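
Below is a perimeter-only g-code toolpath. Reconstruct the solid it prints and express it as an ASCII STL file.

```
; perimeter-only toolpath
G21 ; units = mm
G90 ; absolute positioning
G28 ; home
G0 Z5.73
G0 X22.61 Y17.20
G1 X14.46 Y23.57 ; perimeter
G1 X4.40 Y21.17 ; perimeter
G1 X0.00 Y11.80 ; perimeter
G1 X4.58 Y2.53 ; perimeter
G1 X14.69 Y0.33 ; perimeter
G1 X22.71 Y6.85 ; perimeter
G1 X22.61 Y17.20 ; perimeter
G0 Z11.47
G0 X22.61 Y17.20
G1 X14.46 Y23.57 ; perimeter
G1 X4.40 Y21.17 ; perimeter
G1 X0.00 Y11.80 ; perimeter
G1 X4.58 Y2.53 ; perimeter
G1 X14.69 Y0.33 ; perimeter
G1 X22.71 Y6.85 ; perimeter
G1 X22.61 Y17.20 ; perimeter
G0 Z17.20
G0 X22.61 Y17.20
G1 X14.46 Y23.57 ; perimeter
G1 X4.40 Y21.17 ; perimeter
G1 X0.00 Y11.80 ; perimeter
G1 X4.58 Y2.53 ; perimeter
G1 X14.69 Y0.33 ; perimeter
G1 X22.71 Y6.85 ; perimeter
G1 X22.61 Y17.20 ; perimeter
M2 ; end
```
solid part
  facet normal 0.0000 0.0000 -1.0000
    outer loop
      vertex 4.40 21.17 0.00
      vertex 14.46 23.57 0.00
      vertex 22.61 17.20 0.00
    endloop
  endfacet
  facet normal 0.0000 0.0000 -1.0000
    outer loop
      vertex 0.00 11.80 0.00
      vertex 4.40 21.17 0.00
      vertex 22.61 17.20 0.00
    endloop
  endfacet
  facet normal 0.0000 0.0000 -1.0000
    outer loop
      vertex 4.58 2.53 0.00
      vertex 0.00 11.80 0.00
      vertex 22.61 17.20 0.00
    endloop
  endfacet
  facet normal 0.0000 0.0000 -1.0000
    outer loop
      vertex 14.69 0.33 0.00
      vertex 4.58 2.53 0.00
      vertex 22.61 17.20 0.00
    endloop
  endfacet
  facet normal 0.0000 0.0000 -1.0000
    outer loop
      vertex 22.71 6.85 0.00
      vertex 14.69 0.33 0.00
      vertex 22.61 17.20 0.00
    endloop
  endfacet
  facet normal 0.0000 0.0000 1.0000
    outer loop
      vertex 22.61 17.20 17.20
      vertex 14.46 23.57 17.20
      vertex 4.40 21.17 17.20
    endloop
  endfacet
  facet normal 0.0000 0.0000 1.0000
    outer loop
      vertex 22.61 17.20 17.20
      vertex 4.40 21.17 17.20
      vertex 0.00 11.80 17.20
    endloop
  endfacet
  facet normal 0.0000 0.0000 1.0000
    outer loop
      vertex 22.61 17.20 17.20
      vertex 0.00 11.80 17.20
      vertex 4.58 2.53 17.20
    endloop
  endfacet
  facet normal 0.0000 0.0000 1.0000
    outer loop
      vertex 22.61 17.20 17.20
      vertex 4.58 2.53 17.20
      vertex 14.69 0.33 17.20
    endloop
  endfacet
  facet normal 0.0000 0.0000 1.0000
    outer loop
      vertex 22.61 17.20 17.20
      vertex 14.69 0.33 17.20
      vertex 22.71 6.85 17.20
    endloop
  endfacet
  facet normal 0.6158 0.7879 0.0000
    outer loop
      vertex 22.61 17.20 0.00
      vertex 14.46 23.57 0.00
      vertex 14.46 23.57 17.20
    endloop
  endfacet
  facet normal 0.6158 0.7879 0.0000
    outer loop
      vertex 22.61 17.20 0.00
      vertex 14.46 23.57 17.20
      vertex 22.61 17.20 17.20
    endloop
  endfacet
  facet normal -0.2321 0.9727 0.0000
    outer loop
      vertex 14.46 23.57 0.00
      vertex 4.40 21.17 0.00
      vertex 4.40 21.17 17.20
    endloop
  endfacet
  facet normal -0.2321 0.9727 0.0000
    outer loop
      vertex 14.46 23.57 0.00
      vertex 4.40 21.17 17.20
      vertex 14.46 23.57 17.20
    endloop
  endfacet
  facet normal -0.9052 0.4251 0.0000
    outer loop
      vertex 4.40 21.17 0.00
      vertex 0.00 11.80 0.00
      vertex 0.00 11.80 17.20
    endloop
  endfacet
  facet normal -0.9052 0.4251 0.0000
    outer loop
      vertex 4.40 21.17 0.00
      vertex 0.00 11.80 17.20
      vertex 4.40 21.17 17.20
    endloop
  endfacet
  facet normal -0.8965 -0.4430 0.0000
    outer loop
      vertex 0.00 11.80 0.00
      vertex 4.58 2.53 0.00
      vertex 4.58 2.53 17.20
    endloop
  endfacet
  facet normal -0.8965 -0.4430 0.0000
    outer loop
      vertex 0.00 11.80 0.00
      vertex 4.58 2.53 17.20
      vertex 0.00 11.80 17.20
    endloop
  endfacet
  facet normal -0.2126 -0.9771 0.0000
    outer loop
      vertex 4.58 2.53 0.00
      vertex 14.69 0.33 0.00
      vertex 14.69 0.33 17.20
    endloop
  endfacet
  facet normal -0.2126 -0.9771 0.0000
    outer loop
      vertex 4.58 2.53 0.00
      vertex 14.69 0.33 17.20
      vertex 4.58 2.53 17.20
    endloop
  endfacet
  facet normal 0.6308 -0.7759 0.0000
    outer loop
      vertex 14.69 0.33 0.00
      vertex 22.71 6.85 0.00
      vertex 22.71 6.85 17.20
    endloop
  endfacet
  facet normal 0.6308 -0.7759 0.0000
    outer loop
      vertex 14.69 0.33 0.00
      vertex 22.71 6.85 17.20
      vertex 14.69 0.33 17.20
    endloop
  endfacet
  facet normal 1.0000 0.0097 0.0000
    outer loop
      vertex 22.71 6.85 0.00
      vertex 22.61 17.20 0.00
      vertex 22.61 17.20 17.20
    endloop
  endfacet
  facet normal 1.0000 0.0097 0.0000
    outer loop
      vertex 22.71 6.85 0.00
      vertex 22.61 17.20 17.20
      vertex 22.71 6.85 17.20
    endloop
  endfacet
endsolid part

The G0 Z moves step by Δz≈5.73 mm. Every layer's G1 loop is the same polygon, so the solid is a straight extrusion of it from z=0 to z≈17.2. Closing with flat bottom and top caps and triangulating gives 24 facets — a regular 7-sided prism (a cylinder approximated with 7 flat sides), circumscribed radius ≈ 11.9 mm, height ≈ 17.2 mm.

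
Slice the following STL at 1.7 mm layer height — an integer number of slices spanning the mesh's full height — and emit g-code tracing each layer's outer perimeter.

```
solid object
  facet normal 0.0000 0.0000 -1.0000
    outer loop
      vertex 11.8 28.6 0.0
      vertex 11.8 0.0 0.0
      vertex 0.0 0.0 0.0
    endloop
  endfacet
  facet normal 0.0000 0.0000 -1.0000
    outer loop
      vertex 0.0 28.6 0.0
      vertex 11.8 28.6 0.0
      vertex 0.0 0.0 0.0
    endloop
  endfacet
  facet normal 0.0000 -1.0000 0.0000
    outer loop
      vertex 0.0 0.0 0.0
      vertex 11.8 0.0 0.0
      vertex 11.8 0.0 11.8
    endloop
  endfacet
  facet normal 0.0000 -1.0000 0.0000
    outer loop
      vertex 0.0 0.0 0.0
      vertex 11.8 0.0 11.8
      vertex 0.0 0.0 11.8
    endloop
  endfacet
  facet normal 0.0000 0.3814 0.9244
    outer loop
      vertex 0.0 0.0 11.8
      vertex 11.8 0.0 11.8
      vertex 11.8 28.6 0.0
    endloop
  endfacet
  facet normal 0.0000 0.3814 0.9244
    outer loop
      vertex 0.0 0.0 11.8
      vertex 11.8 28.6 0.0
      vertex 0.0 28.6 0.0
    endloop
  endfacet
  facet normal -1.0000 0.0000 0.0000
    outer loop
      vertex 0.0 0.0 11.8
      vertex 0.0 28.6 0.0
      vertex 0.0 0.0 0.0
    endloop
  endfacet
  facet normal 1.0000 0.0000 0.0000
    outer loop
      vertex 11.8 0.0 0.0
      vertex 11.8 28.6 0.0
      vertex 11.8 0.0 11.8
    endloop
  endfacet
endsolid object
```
; perimeter-only toolpath
G21 ; units = mm
G90 ; absolute positioning
G28 ; home
; layer 1
G0 Z1.7
G0 X0.0 Y0.0
G1 X11.8 Y0.0
G1 X11.8 Y24.5
G1 X0.0 Y24.5
G1 X0.0 Y0.0
; layer 2
G0 Z3.4
G0 X0.0 Y0.0
G1 X11.8 Y0.0
G1 X11.8 Y20.4
G1 X0.0 Y20.4
G1 X0.0 Y0.0
; layer 3
G0 Z5.1
G0 X0.0 Y0.0
G1 X11.8 Y0.0
G1 X11.8 Y16.3
G1 X0.0 Y16.3
G1 X0.0 Y0.0
; layer 4
G0 Z6.7
G0 X0.0 Y0.0
G1 X11.8 Y0.0
G1 X11.8 Y12.3
G1 X0.0 Y12.3
G1 X0.0 Y0.0
; layer 5
G0 Z8.4
G0 X0.0 Y0.0
G1 X11.8 Y0.0
G1 X11.8 Y8.2
G1 X0.0 Y8.2
G1 X0.0 Y0.0
; layer 6
G0 Z10.1
G0 X0.0 Y0.0
G1 X11.8 Y0.0
G1 X11.8 Y4.1
G1 X0.0 Y4.1
G1 X0.0 Y0.0
M2 ; end

The solid is a wedge (ramp): 11.8 × 28.6 mm base, rising to 11.8 mm along the y=0 edge and sloping linearly to z=0 at y=28.6. Slicing at Δz = 1.7 mm — 7 equal slices spanning the solid's height, so layer i sits at z = i·h/7 — gives 6 non-empty perimeters. Each is a 4-segment closed polygon; G0 lifts to the layer z and rapids to the start vertex, then G1 traces the edges. The cross-section shrinks linearly with z (the slice at the apex is degenerate and omitted).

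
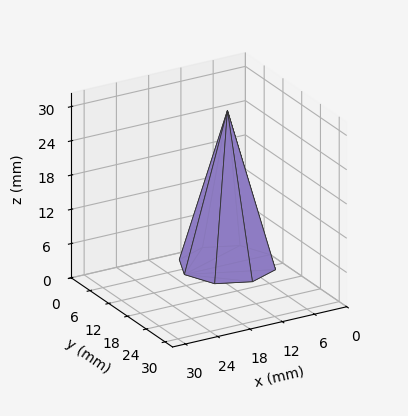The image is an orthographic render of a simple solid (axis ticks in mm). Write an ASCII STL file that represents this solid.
Reading the render: the shape is a regular 8-sided pyramid, base circumscribed radius ≈ 8 mm, apex at z ≈ 27 mm (dimensions read to the nearest mm from the axis ticks). For the STL, each face is triangulated and given an outward normal.

solid part
  facet normal 0.0000 0.0000 -1.0000
    outer loop
      vertex 8.000 16.000 0.000
      vertex 13.657 13.657 0.000
      vertex 16.000 8.000 0.000
    endloop
  endfacet
  facet normal 0.0000 0.0000 -1.0000
    outer loop
      vertex 2.343 13.657 0.000
      vertex 8.000 16.000 0.000
      vertex 16.000 8.000 0.000
    endloop
  endfacet
  facet normal 0.0000 0.0000 -1.0000
    outer loop
      vertex 0.000 8.000 0.000
      vertex 2.343 13.657 0.000
      vertex 16.000 8.000 0.000
    endloop
  endfacet
  facet normal 0.0000 0.0000 -1.0000
    outer loop
      vertex 2.343 2.343 0.000
      vertex 0.000 8.000 0.000
      vertex 16.000 8.000 0.000
    endloop
  endfacet
  facet normal 0.0000 0.0000 -1.0000
    outer loop
      vertex 8.000 0.000 0.000
      vertex 2.343 2.343 0.000
      vertex 16.000 8.000 0.000
    endloop
  endfacet
  facet normal 0.0000 0.0000 -1.0000
    outer loop
      vertex 13.657 2.343 0.000
      vertex 8.000 0.000 0.000
      vertex 16.000 8.000 0.000
    endloop
  endfacet
  facet normal 0.8911 0.3691 0.2640
    outer loop
      vertex 16.000 8.000 0.000
      vertex 13.657 13.657 0.000
      vertex 8.000 8.000 27.000
    endloop
  endfacet
  facet normal 0.3691 0.8911 0.2640
    outer loop
      vertex 13.657 13.657 0.000
      vertex 8.000 16.000 0.000
      vertex 8.000 8.000 27.000
    endloop
  endfacet
  facet normal -0.3691 0.8911 0.2640
    outer loop
      vertex 8.000 16.000 0.000
      vertex 2.343 13.657 0.000
      vertex 8.000 8.000 27.000
    endloop
  endfacet
  facet normal -0.8911 0.3691 0.2640
    outer loop
      vertex 2.343 13.657 0.000
      vertex 0.000 8.000 0.000
      vertex 8.000 8.000 27.000
    endloop
  endfacet
  facet normal -0.8911 -0.3691 0.2640
    outer loop
      vertex 0.000 8.000 0.000
      vertex 2.343 2.343 0.000
      vertex 8.000 8.000 27.000
    endloop
  endfacet
  facet normal -0.3691 -0.8911 0.2640
    outer loop
      vertex 2.343 2.343 0.000
      vertex 8.000 0.000 0.000
      vertex 8.000 8.000 27.000
    endloop
  endfacet
  facet normal 0.3691 -0.8911 0.2640
    outer loop
      vertex 8.000 0.000 0.000
      vertex 13.657 2.343 0.000
      vertex 8.000 8.000 27.000
    endloop
  endfacet
  facet normal 0.8911 -0.3691 0.2640
    outer loop
      vertex 13.657 2.343 0.000
      vertex 16.000 8.000 0.000
      vertex 8.000 8.000 27.000
    endloop
  endfacet
endsolid part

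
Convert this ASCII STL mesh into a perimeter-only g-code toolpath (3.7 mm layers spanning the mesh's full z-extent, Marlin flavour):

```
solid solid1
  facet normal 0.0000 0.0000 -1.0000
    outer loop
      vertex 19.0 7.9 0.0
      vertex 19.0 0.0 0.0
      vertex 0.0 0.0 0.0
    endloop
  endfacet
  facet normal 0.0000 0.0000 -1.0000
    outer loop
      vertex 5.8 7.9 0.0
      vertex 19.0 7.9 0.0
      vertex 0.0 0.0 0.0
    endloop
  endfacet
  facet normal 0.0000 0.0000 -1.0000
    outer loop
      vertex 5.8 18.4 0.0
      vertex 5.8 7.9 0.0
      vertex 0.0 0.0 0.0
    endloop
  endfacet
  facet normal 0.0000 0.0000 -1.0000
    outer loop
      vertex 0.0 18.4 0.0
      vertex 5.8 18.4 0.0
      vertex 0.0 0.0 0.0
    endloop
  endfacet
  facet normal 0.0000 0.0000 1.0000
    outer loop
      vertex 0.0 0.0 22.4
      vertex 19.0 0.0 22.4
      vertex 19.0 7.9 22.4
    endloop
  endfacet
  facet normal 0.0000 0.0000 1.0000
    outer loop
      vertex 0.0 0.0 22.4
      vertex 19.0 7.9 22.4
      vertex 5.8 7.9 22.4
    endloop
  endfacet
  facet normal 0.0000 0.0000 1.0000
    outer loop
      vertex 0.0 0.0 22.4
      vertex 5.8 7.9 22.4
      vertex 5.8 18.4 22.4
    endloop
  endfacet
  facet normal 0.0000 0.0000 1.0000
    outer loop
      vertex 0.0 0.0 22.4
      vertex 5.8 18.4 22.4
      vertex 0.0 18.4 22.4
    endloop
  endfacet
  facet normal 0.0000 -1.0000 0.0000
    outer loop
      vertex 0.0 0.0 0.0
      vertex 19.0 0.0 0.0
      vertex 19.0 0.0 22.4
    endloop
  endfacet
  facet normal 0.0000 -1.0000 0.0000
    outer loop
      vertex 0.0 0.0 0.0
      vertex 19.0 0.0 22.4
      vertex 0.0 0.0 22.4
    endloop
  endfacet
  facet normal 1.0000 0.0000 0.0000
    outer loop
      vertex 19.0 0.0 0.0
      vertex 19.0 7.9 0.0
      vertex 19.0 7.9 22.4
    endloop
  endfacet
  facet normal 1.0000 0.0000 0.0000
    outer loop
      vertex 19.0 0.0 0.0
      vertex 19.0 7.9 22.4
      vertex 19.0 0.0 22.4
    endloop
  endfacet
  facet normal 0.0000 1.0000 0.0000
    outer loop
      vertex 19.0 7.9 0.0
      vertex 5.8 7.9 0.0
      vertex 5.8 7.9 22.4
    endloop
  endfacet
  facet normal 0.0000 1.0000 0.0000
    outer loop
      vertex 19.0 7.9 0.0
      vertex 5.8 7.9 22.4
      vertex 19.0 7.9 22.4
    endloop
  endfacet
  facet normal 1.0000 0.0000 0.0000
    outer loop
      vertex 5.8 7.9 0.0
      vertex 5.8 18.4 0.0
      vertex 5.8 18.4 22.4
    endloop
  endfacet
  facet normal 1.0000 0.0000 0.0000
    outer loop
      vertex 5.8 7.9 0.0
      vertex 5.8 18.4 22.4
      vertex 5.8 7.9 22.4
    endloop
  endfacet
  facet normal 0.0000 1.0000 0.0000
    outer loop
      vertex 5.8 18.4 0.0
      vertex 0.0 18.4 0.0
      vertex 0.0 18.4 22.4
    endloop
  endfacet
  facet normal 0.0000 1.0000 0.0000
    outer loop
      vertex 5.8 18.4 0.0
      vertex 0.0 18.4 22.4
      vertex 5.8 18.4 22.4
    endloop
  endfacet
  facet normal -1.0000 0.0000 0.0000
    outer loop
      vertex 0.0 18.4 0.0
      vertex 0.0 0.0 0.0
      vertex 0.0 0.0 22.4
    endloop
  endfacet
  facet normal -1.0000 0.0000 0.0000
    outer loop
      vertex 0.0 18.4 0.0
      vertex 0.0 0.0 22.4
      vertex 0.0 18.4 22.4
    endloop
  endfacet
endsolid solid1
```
; perimeter-only toolpath
G21 ; units = mm
G90 ; absolute positioning
G28 ; home
; layer 1
G0 Z3.7
G0 X0.0 Y0.0
G1 X19.0 Y0.0
G1 X19.0 Y7.9
G1 X5.8 Y7.9
G1 X5.8 Y18.4
G1 X0.0 Y18.4
G1 X0.0 Y0.0
; layer 2
G0 Z7.5
G0 X0.0 Y0.0
G1 X19.0 Y0.0
G1 X19.0 Y7.9
G1 X5.8 Y7.9
G1 X5.8 Y18.4
G1 X0.0 Y18.4
G1 X0.0 Y0.0
; layer 3
G0 Z11.2
G0 X0.0 Y0.0
G1 X19.0 Y0.0
G1 X19.0 Y7.9
G1 X5.8 Y7.9
G1 X5.8 Y18.4
G1 X0.0 Y18.4
G1 X0.0 Y0.0
; layer 4
G0 Z14.9
G0 X0.0 Y0.0
G1 X19.0 Y0.0
G1 X19.0 Y7.9
G1 X5.8 Y7.9
G1 X5.8 Y18.4
G1 X0.0 Y18.4
G1 X0.0 Y0.0
; layer 5
G0 Z18.7
G0 X0.0 Y0.0
G1 X19.0 Y0.0
G1 X19.0 Y7.9
G1 X5.8 Y7.9
G1 X5.8 Y18.4
G1 X0.0 Y18.4
G1 X0.0 Y0.0
; layer 6
G0 Z22.4
G0 X0.0 Y0.0
G1 X19.0 Y0.0
G1 X19.0 Y7.9
G1 X5.8 Y7.9
G1 X5.8 Y18.4
G1 X0.0 Y18.4
G1 X0.0 Y0.0
M2 ; end

The solid is an L-shaped prism: outer 19 × 18.4 mm, arm thicknesses ≈ 7.9 mm (horizontal) and 5.8 mm (vertical), extruded 22.4 mm in z. Slicing at Δz = 3.7 mm — 6 equal slices spanning the solid's height, so layer i sits at z = i·h/6 — gives 6 non-empty perimeters. Each is a 6-segment closed polygon; G0 lifts to the layer z and rapids to the start vertex, then G1 traces the edges.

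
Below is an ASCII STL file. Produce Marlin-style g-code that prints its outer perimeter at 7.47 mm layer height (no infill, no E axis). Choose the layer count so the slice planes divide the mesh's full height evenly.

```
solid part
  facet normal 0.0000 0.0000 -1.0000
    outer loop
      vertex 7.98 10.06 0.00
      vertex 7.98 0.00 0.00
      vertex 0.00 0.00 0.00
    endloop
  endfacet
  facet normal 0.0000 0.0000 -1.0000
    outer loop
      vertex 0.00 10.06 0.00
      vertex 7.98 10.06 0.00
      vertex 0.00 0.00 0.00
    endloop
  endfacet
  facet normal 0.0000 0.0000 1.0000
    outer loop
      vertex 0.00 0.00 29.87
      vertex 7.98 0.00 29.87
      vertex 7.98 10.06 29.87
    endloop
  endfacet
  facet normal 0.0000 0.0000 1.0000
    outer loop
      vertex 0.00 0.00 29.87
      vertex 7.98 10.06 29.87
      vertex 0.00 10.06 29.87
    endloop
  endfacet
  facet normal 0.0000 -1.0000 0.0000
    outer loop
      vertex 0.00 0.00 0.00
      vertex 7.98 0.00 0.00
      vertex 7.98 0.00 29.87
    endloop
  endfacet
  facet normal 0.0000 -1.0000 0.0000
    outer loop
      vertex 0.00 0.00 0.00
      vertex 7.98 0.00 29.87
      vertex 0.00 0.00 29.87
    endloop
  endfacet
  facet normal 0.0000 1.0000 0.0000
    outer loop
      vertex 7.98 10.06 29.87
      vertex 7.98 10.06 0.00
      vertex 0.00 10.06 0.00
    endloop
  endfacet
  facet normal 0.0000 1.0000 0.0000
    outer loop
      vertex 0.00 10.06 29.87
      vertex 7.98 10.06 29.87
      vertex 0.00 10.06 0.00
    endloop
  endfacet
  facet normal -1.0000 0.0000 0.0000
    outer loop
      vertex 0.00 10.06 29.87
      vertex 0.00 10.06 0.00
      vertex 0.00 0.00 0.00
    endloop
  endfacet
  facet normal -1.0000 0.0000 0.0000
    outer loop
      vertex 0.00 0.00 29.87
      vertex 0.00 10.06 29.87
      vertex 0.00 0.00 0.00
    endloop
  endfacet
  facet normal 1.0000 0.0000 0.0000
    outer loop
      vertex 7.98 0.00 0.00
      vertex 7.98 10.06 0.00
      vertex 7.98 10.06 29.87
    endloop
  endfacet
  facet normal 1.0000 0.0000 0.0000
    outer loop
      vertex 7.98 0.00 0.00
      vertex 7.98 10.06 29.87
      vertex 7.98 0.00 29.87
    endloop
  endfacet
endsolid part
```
; perimeter-only toolpath
G21 ; units = mm
G90 ; absolute positioning
G28 ; home
; layer 1
G0 Z7.47
G0 X0.00 Y0.00
G1 X7.98 Y0.00
G1 X7.98 Y10.06
G1 X0.00 Y10.06
G1 X0.00 Y0.00
; layer 2
G0 Z14.94
G0 X0.00 Y0.00
G1 X7.98 Y0.00
G1 X7.98 Y10.06
G1 X0.00 Y10.06
G1 X0.00 Y0.00
; layer 3
G0 Z22.40
G0 X0.00 Y0.00
G1 X7.98 Y0.00
G1 X7.98 Y10.06
G1 X0.00 Y10.06
G1 X0.00 Y0.00
; layer 4
G0 Z29.87
G0 X0.00 Y0.00
G1 X7.98 Y0.00
G1 X7.98 Y10.06
G1 X0.00 Y10.06
G1 X0.00 Y0.00
M2 ; end

The solid is a rectangular box, roughly 7.98 × 10.1 mm footprint and 29.9 mm tall. Slicing at Δz = 7.47 mm — 4 equal slices spanning the solid's height, so layer i sits at z = i·h/4 — gives 4 non-empty perimeters. Each is a 4-segment closed polygon; G0 lifts to the layer z and rapids to the start vertex, then G1 traces the edges.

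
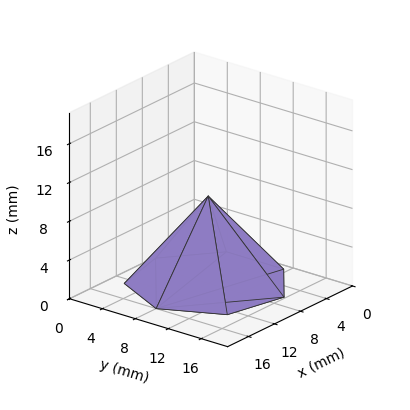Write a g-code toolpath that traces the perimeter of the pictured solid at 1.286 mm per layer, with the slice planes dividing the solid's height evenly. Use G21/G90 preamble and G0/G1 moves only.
Reading the render: the shape is a regular 7-sided pyramid, base circumscribed radius ≈ 8 mm, apex at z ≈ 9 mm (dimensions read to the nearest mm from the axis ticks). For the g-code, the solid's height is divided into equal slices at the stated Δz and each level perimeter traced with G1 moves after a G0 lift.

; perimeter-only toolpath
G21 ; units = mm
G90 ; absolute positioning
G28 ; home
; layer 1
G0 Z1.286
G0 X14.857 Y8.000
G1 X12.275 Y13.361
G1 X6.474 Y14.685
G1 X1.822 Y10.975
G1 X1.822 Y5.025
G1 X6.474 Y1.315
G1 X12.275 Y2.639
G1 X14.857 Y8.000
; layer 2
G0 Z2.571
G0 X13.714 Y8.000
G1 X11.563 Y12.468
G1 X6.729 Y13.571
G1 X2.851 Y10.479
G1 X2.851 Y5.521
G1 X6.729 Y2.429
G1 X11.563 Y3.532
G1 X13.714 Y8.000
; layer 3
G0 Z3.857
G0 X12.571 Y8.000
G1 X10.850 Y11.574
G1 X6.983 Y12.457
G1 X3.881 Y9.983
G1 X3.881 Y6.017
G1 X6.983 Y3.543
G1 X10.850 Y4.426
G1 X12.571 Y8.000
; layer 4
G0 Z5.143
G0 X11.429 Y8.000
G1 X10.138 Y10.681
G1 X7.237 Y11.342
G1 X4.911 Y9.488
G1 X4.911 Y6.512
G1 X7.237 Y4.658
G1 X10.138 Y5.319
G1 X11.429 Y8.000
; layer 5
G0 Z6.429
G0 X10.286 Y8.000
G1 X9.425 Y9.787
G1 X7.491 Y10.228
G1 X5.941 Y8.992
G1 X5.941 Y7.008
G1 X7.491 Y5.772
G1 X9.425 Y6.213
G1 X10.286 Y8.000
; layer 6
G0 Z7.714
G0 X9.143 Y8.000
G1 X8.713 Y8.894
G1 X7.746 Y9.114
G1 X6.970 Y8.496
G1 X6.970 Y7.504
G1 X7.746 Y6.886
G1 X8.713 Y7.106
G1 X9.143 Y8.000
M2 ; end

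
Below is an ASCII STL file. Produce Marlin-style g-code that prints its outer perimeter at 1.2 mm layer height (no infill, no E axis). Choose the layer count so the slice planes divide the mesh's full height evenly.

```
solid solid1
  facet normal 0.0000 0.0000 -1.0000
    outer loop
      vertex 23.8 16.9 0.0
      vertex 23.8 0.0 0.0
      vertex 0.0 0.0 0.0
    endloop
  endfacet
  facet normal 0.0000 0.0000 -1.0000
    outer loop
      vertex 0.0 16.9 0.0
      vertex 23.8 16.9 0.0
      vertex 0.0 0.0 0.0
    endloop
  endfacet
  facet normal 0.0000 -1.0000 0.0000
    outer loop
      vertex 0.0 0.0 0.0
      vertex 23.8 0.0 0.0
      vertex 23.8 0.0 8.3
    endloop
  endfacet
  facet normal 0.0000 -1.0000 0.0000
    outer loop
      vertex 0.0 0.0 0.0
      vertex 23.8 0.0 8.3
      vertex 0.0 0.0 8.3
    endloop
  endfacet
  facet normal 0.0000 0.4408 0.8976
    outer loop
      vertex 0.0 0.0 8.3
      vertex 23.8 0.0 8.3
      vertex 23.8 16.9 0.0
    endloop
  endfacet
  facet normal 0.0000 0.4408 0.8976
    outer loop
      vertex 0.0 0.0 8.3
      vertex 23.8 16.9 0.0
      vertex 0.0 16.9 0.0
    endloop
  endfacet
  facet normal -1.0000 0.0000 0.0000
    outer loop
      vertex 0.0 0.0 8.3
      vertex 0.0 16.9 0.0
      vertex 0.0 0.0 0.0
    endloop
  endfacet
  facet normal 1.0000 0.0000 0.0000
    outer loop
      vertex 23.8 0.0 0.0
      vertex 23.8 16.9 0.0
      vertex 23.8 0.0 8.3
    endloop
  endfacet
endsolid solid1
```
; perimeter-only toolpath
G21 ; units = mm
G90 ; absolute positioning
G28 ; home
; layer 1
G0 Z1.2
G0 X0.0 Y0.0
G1 X23.8 Y0.0
G1 X23.8 Y14.5
G1 X0.0 Y14.5
G1 X0.0 Y0.0
; layer 2
G0 Z2.4
G0 X0.0 Y0.0
G1 X23.8 Y0.0
G1 X23.8 Y12.1
G1 X0.0 Y12.1
G1 X0.0 Y0.0
; layer 3
G0 Z3.6
G0 X0.0 Y0.0
G1 X23.8 Y0.0
G1 X23.8 Y9.7
G1 X0.0 Y9.7
G1 X0.0 Y0.0
; layer 4
G0 Z4.7
G0 X0.0 Y0.0
G1 X23.8 Y0.0
G1 X23.8 Y7.2
G1 X0.0 Y7.2
G1 X0.0 Y0.0
; layer 5
G0 Z5.9
G0 X0.0 Y0.0
G1 X23.8 Y0.0
G1 X23.8 Y4.8
G1 X0.0 Y4.8
G1 X0.0 Y0.0
; layer 6
G0 Z7.1
G0 X0.0 Y0.0
G1 X23.8 Y0.0
G1 X23.8 Y2.4
G1 X0.0 Y2.4
G1 X0.0 Y0.0
M2 ; end

The solid is a wedge (ramp): 23.8 × 16.9 mm base, rising to 8.3 mm along the y=0 edge and sloping linearly to z=0 at y=16.9. Slicing at Δz = 1.2 mm — 7 equal slices spanning the solid's height, so layer i sits at z = i·h/7 — gives 6 non-empty perimeters. Each is a 4-segment closed polygon; G0 lifts to the layer z and rapids to the start vertex, then G1 traces the edges. The cross-section shrinks linearly with z (the slice at the apex is degenerate and omitted).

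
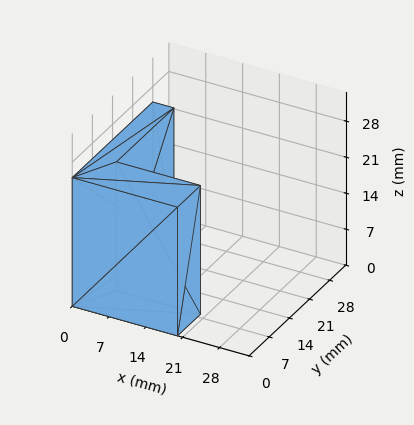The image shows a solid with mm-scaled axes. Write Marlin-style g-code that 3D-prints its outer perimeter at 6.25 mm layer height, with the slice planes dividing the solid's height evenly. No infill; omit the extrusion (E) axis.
Reading the render: the shape is an L-shaped prism: outer 20 × 28 mm, arm thicknesses ≈ 8 mm (horizontal) and 4 mm (vertical), extruded 25 mm in z (dimensions read to the nearest mm from the axis ticks). For the g-code, the solid's height is divided into equal slices at the stated Δz and each level perimeter traced with G1 moves after a G0 lift.

; perimeter-only toolpath
G21 ; units = mm
G90 ; absolute positioning
G28 ; home
; layer 1
G0 Z6.25
G0 X0.00 Y0.00
G1 X20.00 Y0.00
G1 X20.00 Y8.00
G1 X4.00 Y8.00
G1 X4.00 Y28.00
G1 X0.00 Y28.00
G1 X0.00 Y0.00
; layer 2
G0 Z12.50
G0 X0.00 Y0.00
G1 X20.00 Y0.00
G1 X20.00 Y8.00
G1 X4.00 Y8.00
G1 X4.00 Y28.00
G1 X0.00 Y28.00
G1 X0.00 Y0.00
; layer 3
G0 Z18.75
G0 X0.00 Y0.00
G1 X20.00 Y0.00
G1 X20.00 Y8.00
G1 X4.00 Y8.00
G1 X4.00 Y28.00
G1 X0.00 Y28.00
G1 X0.00 Y0.00
; layer 4
G0 Z25.00
G0 X0.00 Y0.00
G1 X20.00 Y0.00
G1 X20.00 Y8.00
G1 X4.00 Y8.00
G1 X4.00 Y28.00
G1 X0.00 Y28.00
G1 X0.00 Y0.00
M2 ; end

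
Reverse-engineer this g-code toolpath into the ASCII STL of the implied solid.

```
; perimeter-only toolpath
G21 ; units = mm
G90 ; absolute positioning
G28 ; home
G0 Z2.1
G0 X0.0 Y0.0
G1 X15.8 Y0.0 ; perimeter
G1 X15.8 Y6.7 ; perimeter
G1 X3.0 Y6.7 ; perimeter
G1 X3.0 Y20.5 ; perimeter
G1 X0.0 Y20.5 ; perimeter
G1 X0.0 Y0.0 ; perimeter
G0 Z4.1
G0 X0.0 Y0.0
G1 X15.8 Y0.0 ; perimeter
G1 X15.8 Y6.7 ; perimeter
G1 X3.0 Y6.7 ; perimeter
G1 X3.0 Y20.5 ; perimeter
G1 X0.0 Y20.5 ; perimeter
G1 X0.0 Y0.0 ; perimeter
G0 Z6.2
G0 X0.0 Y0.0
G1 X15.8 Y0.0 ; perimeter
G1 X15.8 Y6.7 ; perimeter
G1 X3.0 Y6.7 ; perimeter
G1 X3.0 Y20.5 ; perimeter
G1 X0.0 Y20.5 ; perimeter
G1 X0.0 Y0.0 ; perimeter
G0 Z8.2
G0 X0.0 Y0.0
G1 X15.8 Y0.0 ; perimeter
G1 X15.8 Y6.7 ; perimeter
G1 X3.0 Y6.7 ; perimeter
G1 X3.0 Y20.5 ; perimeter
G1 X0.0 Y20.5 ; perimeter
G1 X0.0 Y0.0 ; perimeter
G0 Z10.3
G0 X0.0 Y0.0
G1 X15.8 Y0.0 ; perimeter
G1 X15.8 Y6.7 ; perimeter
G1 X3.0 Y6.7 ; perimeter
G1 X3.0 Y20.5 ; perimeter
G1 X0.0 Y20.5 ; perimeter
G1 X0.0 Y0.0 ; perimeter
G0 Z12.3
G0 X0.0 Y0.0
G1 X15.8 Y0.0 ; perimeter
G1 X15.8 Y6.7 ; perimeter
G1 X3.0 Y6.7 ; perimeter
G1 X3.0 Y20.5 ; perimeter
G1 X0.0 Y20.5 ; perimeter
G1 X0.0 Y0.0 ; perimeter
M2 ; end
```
solid part
  facet normal 0.0000 0.0000 -1.0000
    outer loop
      vertex 15.8 6.7 0.0
      vertex 15.8 0.0 0.0
      vertex 0.0 0.0 0.0
    endloop
  endfacet
  facet normal 0.0000 0.0000 -1.0000
    outer loop
      vertex 3.0 6.7 0.0
      vertex 15.8 6.7 0.0
      vertex 0.0 0.0 0.0
    endloop
  endfacet
  facet normal 0.0000 0.0000 -1.0000
    outer loop
      vertex 3.0 20.5 0.0
      vertex 3.0 6.7 0.0
      vertex 0.0 0.0 0.0
    endloop
  endfacet
  facet normal 0.0000 0.0000 -1.0000
    outer loop
      vertex 0.0 20.5 0.0
      vertex 3.0 20.5 0.0
      vertex 0.0 0.0 0.0
    endloop
  endfacet
  facet normal 0.0000 0.0000 1.0000
    outer loop
      vertex 0.0 0.0 12.3
      vertex 15.8 0.0 12.3
      vertex 15.8 6.7 12.3
    endloop
  endfacet
  facet normal 0.0000 0.0000 1.0000
    outer loop
      vertex 0.0 0.0 12.3
      vertex 15.8 6.7 12.3
      vertex 3.0 6.7 12.3
    endloop
  endfacet
  facet normal 0.0000 0.0000 1.0000
    outer loop
      vertex 0.0 0.0 12.3
      vertex 3.0 6.7 12.3
      vertex 3.0 20.5 12.3
    endloop
  endfacet
  facet normal 0.0000 0.0000 1.0000
    outer loop
      vertex 0.0 0.0 12.3
      vertex 3.0 20.5 12.3
      vertex 0.0 20.5 12.3
    endloop
  endfacet
  facet normal 0.0000 -1.0000 0.0000
    outer loop
      vertex 0.0 0.0 0.0
      vertex 15.8 0.0 0.0
      vertex 15.8 0.0 12.3
    endloop
  endfacet
  facet normal 0.0000 -1.0000 0.0000
    outer loop
      vertex 0.0 0.0 0.0
      vertex 15.8 0.0 12.3
      vertex 0.0 0.0 12.3
    endloop
  endfacet
  facet normal 1.0000 0.0000 0.0000
    outer loop
      vertex 15.8 0.0 0.0
      vertex 15.8 6.7 0.0
      vertex 15.8 6.7 12.3
    endloop
  endfacet
  facet normal 1.0000 0.0000 0.0000
    outer loop
      vertex 15.8 0.0 0.0
      vertex 15.8 6.7 12.3
      vertex 15.8 0.0 12.3
    endloop
  endfacet
  facet normal 0.0000 1.0000 0.0000
    outer loop
      vertex 15.8 6.7 0.0
      vertex 3.0 6.7 0.0
      vertex 3.0 6.7 12.3
    endloop
  endfacet
  facet normal 0.0000 1.0000 0.0000
    outer loop
      vertex 15.8 6.7 0.0
      vertex 3.0 6.7 12.3
      vertex 15.8 6.7 12.3
    endloop
  endfacet
  facet normal 1.0000 0.0000 0.0000
    outer loop
      vertex 3.0 6.7 0.0
      vertex 3.0 20.5 0.0
      vertex 3.0 20.5 12.3
    endloop
  endfacet
  facet normal 1.0000 0.0000 0.0000
    outer loop
      vertex 3.0 6.7 0.0
      vertex 3.0 20.5 12.3
      vertex 3.0 6.7 12.3
    endloop
  endfacet
  facet normal 0.0000 1.0000 0.0000
    outer loop
      vertex 3.0 20.5 0.0
      vertex 0.0 20.5 0.0
      vertex 0.0 20.5 12.3
    endloop
  endfacet
  facet normal 0.0000 1.0000 0.0000
    outer loop
      vertex 3.0 20.5 0.0
      vertex 0.0 20.5 12.3
      vertex 3.0 20.5 12.3
    endloop
  endfacet
  facet normal -1.0000 0.0000 0.0000
    outer loop
      vertex 0.0 20.5 0.0
      vertex 0.0 0.0 0.0
      vertex 0.0 0.0 12.3
    endloop
  endfacet
  facet normal -1.0000 0.0000 0.0000
    outer loop
      vertex 0.0 20.5 0.0
      vertex 0.0 0.0 12.3
      vertex 0.0 20.5 12.3
    endloop
  endfacet
endsolid part

The G0 Z moves step by Δz≈2.1 mm. Every layer's G1 loop is the same polygon, so the solid is a straight extrusion of it from z=0 to z≈12.3. Closing with flat bottom and top caps and triangulating gives 20 facets — an L-shaped prism: outer 15.8 × 20.5 mm, arm thicknesses ≈ 6.7 mm (horizontal) and 3 mm (vertical), extruded 12.3 mm in z.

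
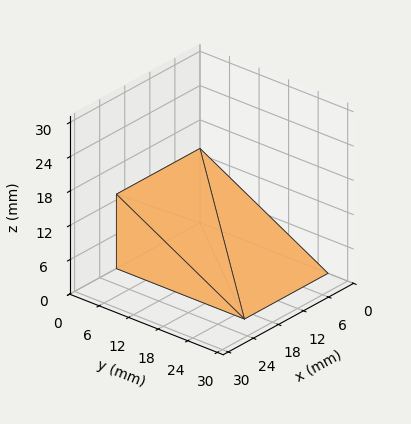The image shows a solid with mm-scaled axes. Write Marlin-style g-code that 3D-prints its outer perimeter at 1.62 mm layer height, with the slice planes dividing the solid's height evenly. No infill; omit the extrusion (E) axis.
Reading the render: the shape is a wedge (ramp): 20 × 26 mm base, rising to 13 mm along the y=0 edge and sloping linearly to z=0 at y=26 (dimensions read to the nearest mm from the axis ticks). For the g-code, the solid's height is divided into equal slices at the stated Δz and each level perimeter traced with G1 moves after a G0 lift.

; perimeter-only toolpath
G21 ; units = mm
G90 ; absolute positioning
G28 ; home
; layer 1
G0 Z1.62
G0 X0.00 Y0.00
G1 X20.00 Y0.00
G1 X20.00 Y22.75
G1 X0.00 Y22.75
G1 X0.00 Y0.00
; layer 2
G0 Z3.25
G0 X0.00 Y0.00
G1 X20.00 Y0.00
G1 X20.00 Y19.50
G1 X0.00 Y19.50
G1 X0.00 Y0.00
; layer 3
G0 Z4.88
G0 X0.00 Y0.00
G1 X20.00 Y0.00
G1 X20.00 Y16.25
G1 X0.00 Y16.25
G1 X0.00 Y0.00
; layer 4
G0 Z6.50
G0 X0.00 Y0.00
G1 X20.00 Y0.00
G1 X20.00 Y13.00
G1 X0.00 Y13.00
G1 X0.00 Y0.00
; layer 5
G0 Z8.12
G0 X0.00 Y0.00
G1 X20.00 Y0.00
G1 X20.00 Y9.75
G1 X0.00 Y9.75
G1 X0.00 Y0.00
; layer 6
G0 Z9.75
G0 X0.00 Y0.00
G1 X20.00 Y0.00
G1 X20.00 Y6.50
G1 X0.00 Y6.50
G1 X0.00 Y0.00
; layer 7
G0 Z11.38
G0 X0.00 Y0.00
G1 X20.00 Y0.00
G1 X20.00 Y3.25
G1 X0.00 Y3.25
G1 X0.00 Y0.00
M2 ; end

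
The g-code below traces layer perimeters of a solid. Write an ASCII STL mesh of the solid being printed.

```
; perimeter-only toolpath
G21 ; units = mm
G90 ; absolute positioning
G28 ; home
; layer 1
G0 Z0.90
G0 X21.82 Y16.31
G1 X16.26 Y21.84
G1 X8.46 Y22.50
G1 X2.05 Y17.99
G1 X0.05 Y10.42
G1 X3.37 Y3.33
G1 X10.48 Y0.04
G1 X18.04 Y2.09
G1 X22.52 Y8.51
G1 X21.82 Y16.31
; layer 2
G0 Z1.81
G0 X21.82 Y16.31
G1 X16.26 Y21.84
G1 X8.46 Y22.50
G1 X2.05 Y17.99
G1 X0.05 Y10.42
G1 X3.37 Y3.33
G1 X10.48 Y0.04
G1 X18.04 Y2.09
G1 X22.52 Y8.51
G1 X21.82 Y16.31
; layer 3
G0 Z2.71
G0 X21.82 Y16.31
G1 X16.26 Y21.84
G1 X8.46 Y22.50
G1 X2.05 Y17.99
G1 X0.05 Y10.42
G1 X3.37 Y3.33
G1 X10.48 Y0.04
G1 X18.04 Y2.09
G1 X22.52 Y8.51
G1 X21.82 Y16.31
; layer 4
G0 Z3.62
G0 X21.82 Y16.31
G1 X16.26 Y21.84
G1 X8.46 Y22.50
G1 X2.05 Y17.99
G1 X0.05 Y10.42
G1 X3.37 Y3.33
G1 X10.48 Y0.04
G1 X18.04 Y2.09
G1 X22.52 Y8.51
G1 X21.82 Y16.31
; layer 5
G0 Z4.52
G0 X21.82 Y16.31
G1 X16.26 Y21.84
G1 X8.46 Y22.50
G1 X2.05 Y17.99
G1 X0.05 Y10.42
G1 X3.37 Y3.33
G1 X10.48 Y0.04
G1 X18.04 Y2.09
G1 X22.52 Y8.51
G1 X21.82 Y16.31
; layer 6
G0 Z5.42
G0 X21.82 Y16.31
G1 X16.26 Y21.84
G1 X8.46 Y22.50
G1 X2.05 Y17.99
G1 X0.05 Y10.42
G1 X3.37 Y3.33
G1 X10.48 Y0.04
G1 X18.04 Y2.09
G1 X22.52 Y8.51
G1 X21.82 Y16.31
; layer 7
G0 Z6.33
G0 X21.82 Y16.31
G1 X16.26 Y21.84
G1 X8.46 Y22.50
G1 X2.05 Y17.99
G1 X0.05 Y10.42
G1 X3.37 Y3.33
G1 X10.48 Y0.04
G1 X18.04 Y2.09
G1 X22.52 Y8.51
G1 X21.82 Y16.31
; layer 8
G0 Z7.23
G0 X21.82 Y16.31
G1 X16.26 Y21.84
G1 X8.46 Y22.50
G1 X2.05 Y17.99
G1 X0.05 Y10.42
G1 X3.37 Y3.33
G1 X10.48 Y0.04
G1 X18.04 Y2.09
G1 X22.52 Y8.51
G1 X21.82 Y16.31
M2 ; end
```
solid part
  facet normal 0.0000 0.0000 -1.0000
    outer loop
      vertex 8.46 22.50 0.00
      vertex 16.26 21.84 0.00
      vertex 21.82 16.31 0.00
    endloop
  endfacet
  facet normal 0.0000 0.0000 -1.0000
    outer loop
      vertex 2.05 17.99 0.00
      vertex 8.46 22.50 0.00
      vertex 21.82 16.31 0.00
    endloop
  endfacet
  facet normal 0.0000 0.0000 -1.0000
    outer loop
      vertex 0.05 10.42 0.00
      vertex 2.05 17.99 0.00
      vertex 21.82 16.31 0.00
    endloop
  endfacet
  facet normal 0.0000 0.0000 -1.0000
    outer loop
      vertex 3.37 3.33 0.00
      vertex 0.05 10.42 0.00
      vertex 21.82 16.31 0.00
    endloop
  endfacet
  facet normal 0.0000 0.0000 -1.0000
    outer loop
      vertex 10.48 0.04 0.00
      vertex 3.37 3.33 0.00
      vertex 21.82 16.31 0.00
    endloop
  endfacet
  facet normal 0.0000 0.0000 -1.0000
    outer loop
      vertex 18.04 2.09 0.00
      vertex 10.48 0.04 0.00
      vertex 21.82 16.31 0.00
    endloop
  endfacet
  facet normal 0.0000 0.0000 -1.0000
    outer loop
      vertex 22.52 8.51 0.00
      vertex 18.04 2.09 0.00
      vertex 21.82 16.31 0.00
    endloop
  endfacet
  facet normal 0.0000 0.0000 1.0000
    outer loop
      vertex 21.82 16.31 7.23
      vertex 16.26 21.84 7.23
      vertex 8.46 22.50 7.23
    endloop
  endfacet
  facet normal 0.0000 0.0000 1.0000
    outer loop
      vertex 21.82 16.31 7.23
      vertex 8.46 22.50 7.23
      vertex 2.05 17.99 7.23
    endloop
  endfacet
  facet normal 0.0000 0.0000 1.0000
    outer loop
      vertex 21.82 16.31 7.23
      vertex 2.05 17.99 7.23
      vertex 0.05 10.42 7.23
    endloop
  endfacet
  facet normal 0.0000 0.0000 1.0000
    outer loop
      vertex 21.82 16.31 7.23
      vertex 0.05 10.42 7.23
      vertex 3.37 3.33 7.23
    endloop
  endfacet
  facet normal 0.0000 0.0000 1.0000
    outer loop
      vertex 21.82 16.31 7.23
      vertex 3.37 3.33 7.23
      vertex 10.48 0.04 7.23
    endloop
  endfacet
  facet normal 0.0000 0.0000 1.0000
    outer loop
      vertex 21.82 16.31 7.23
      vertex 10.48 0.04 7.23
      vertex 18.04 2.09 7.23
    endloop
  endfacet
  facet normal 0.0000 0.0000 1.0000
    outer loop
      vertex 21.82 16.31 7.23
      vertex 18.04 2.09 7.23
      vertex 22.52 8.51 7.23
    endloop
  endfacet
  facet normal 0.7052 0.7090 0.0000
    outer loop
      vertex 21.82 16.31 0.00
      vertex 16.26 21.84 0.00
      vertex 16.26 21.84 7.23
    endloop
  endfacet
  facet normal 0.7052 0.7090 0.0000
    outer loop
      vertex 21.82 16.31 0.00
      vertex 16.26 21.84 7.23
      vertex 21.82 16.31 7.23
    endloop
  endfacet
  facet normal 0.0843 0.9964 0.0000
    outer loop
      vertex 16.26 21.84 0.00
      vertex 8.46 22.50 0.00
      vertex 8.46 22.50 7.23
    endloop
  endfacet
  facet normal 0.0843 0.9964 0.0000
    outer loop
      vertex 16.26 21.84 0.00
      vertex 8.46 22.50 7.23
      vertex 16.26 21.84 7.23
    endloop
  endfacet
  facet normal -0.5754 0.8179 0.0000
    outer loop
      vertex 8.46 22.50 0.00
      vertex 2.05 17.99 0.00
      vertex 2.05 17.99 7.23
    endloop
  endfacet
  facet normal -0.5754 0.8179 0.0000
    outer loop
      vertex 8.46 22.50 0.00
      vertex 2.05 17.99 7.23
      vertex 8.46 22.50 7.23
    endloop
  endfacet
  facet normal -0.9668 0.2554 0.0000
    outer loop
      vertex 2.05 17.99 0.00
      vertex 0.05 10.42 0.00
      vertex 0.05 10.42 7.23
    endloop
  endfacet
  facet normal -0.9668 0.2554 0.0000
    outer loop
      vertex 2.05 17.99 0.00
      vertex 0.05 10.42 7.23
      vertex 2.05 17.99 7.23
    endloop
  endfacet
  facet normal -0.9056 -0.4241 0.0000
    outer loop
      vertex 0.05 10.42 0.00
      vertex 3.37 3.33 0.00
      vertex 3.37 3.33 7.23
    endloop
  endfacet
  facet normal -0.9056 -0.4241 0.0000
    outer loop
      vertex 0.05 10.42 0.00
      vertex 3.37 3.33 7.23
      vertex 0.05 10.42 7.23
    endloop
  endfacet
  facet normal -0.4199 -0.9075 0.0000
    outer loop
      vertex 3.37 3.33 0.00
      vertex 10.48 0.04 0.00
      vertex 10.48 0.04 7.23
    endloop
  endfacet
  facet normal -0.4199 -0.9075 0.0000
    outer loop
      vertex 3.37 3.33 0.00
      vertex 10.48 0.04 7.23
      vertex 3.37 3.33 7.23
    endloop
  endfacet
  facet normal 0.2617 -0.9651 0.0000
    outer loop
      vertex 10.48 0.04 0.00
      vertex 18.04 2.09 0.00
      vertex 18.04 2.09 7.23
    endloop
  endfacet
  facet normal 0.2617 -0.9651 0.0000
    outer loop
      vertex 10.48 0.04 0.00
      vertex 18.04 2.09 7.23
      vertex 10.48 0.04 7.23
    endloop
  endfacet
  facet normal 0.8201 -0.5723 0.0000
    outer loop
      vertex 18.04 2.09 0.00
      vertex 22.52 8.51 0.00
      vertex 22.52 8.51 7.23
    endloop
  endfacet
  facet normal 0.8201 -0.5723 0.0000
    outer loop
      vertex 18.04 2.09 0.00
      vertex 22.52 8.51 7.23
      vertex 18.04 2.09 7.23
    endloop
  endfacet
  facet normal 0.9960 0.0894 0.0000
    outer loop
      vertex 22.52 8.51 0.00
      vertex 21.82 16.31 0.00
      vertex 21.82 16.31 7.23
    endloop
  endfacet
  facet normal 0.9960 0.0894 0.0000
    outer loop
      vertex 22.52 8.51 0.00
      vertex 21.82 16.31 7.23
      vertex 22.52 8.51 7.23
    endloop
  endfacet
endsolid part

The G0 Z moves step by Δz≈0.90 mm. Every layer's G1 loop is the same polygon, so the solid is a straight extrusion of it from z=0 to z≈7.23. Closing with flat bottom and top caps and triangulating gives 32 facets — a regular 9-sided prism (a cylinder approximated with 9 flat sides), circumscribed radius ≈ 11.4 mm, height ≈ 7.23 mm.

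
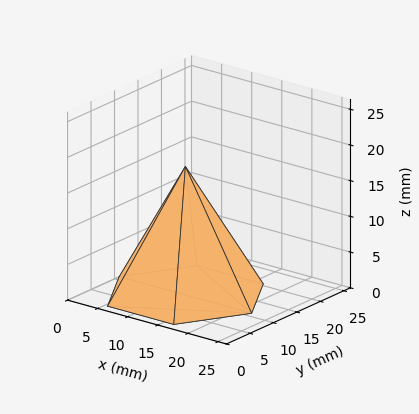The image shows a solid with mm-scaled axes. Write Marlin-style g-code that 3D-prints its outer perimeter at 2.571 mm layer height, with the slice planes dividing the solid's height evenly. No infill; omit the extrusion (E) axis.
Reading the render: the shape is a regular 6-sided pyramid, base circumscribed radius ≈ 11 mm, apex at z ≈ 18 mm (dimensions read to the nearest mm from the axis ticks). For the g-code, the solid's height is divided into equal slices at the stated Δz and each level perimeter traced with G1 moves after a G0 lift.

; perimeter-only toolpath
G21 ; units = mm
G90 ; absolute positioning
G28 ; home
; layer 1
G0 Z2.571
G0 X20.429 Y11.000
G1 X15.714 Y19.165
G1 X6.286 Y19.165
G1 X1.571 Y11.000
G1 X6.286 Y2.835
G1 X15.714 Y2.835
G1 X20.429 Y11.000
; layer 2
G0 Z5.143
G0 X18.857 Y11.000
G1 X14.929 Y17.804
G1 X7.071 Y17.804
G1 X3.143 Y11.000
G1 X7.071 Y4.196
G1 X14.929 Y4.196
G1 X18.857 Y11.000
; layer 3
G0 Z7.714
G0 X17.286 Y11.000
G1 X14.143 Y16.443
G1 X7.857 Y16.443
G1 X4.714 Y11.000
G1 X7.857 Y5.557
G1 X14.143 Y5.557
G1 X17.286 Y11.000
; layer 4
G0 Z10.286
G0 X15.714 Y11.000
G1 X13.357 Y15.083
G1 X8.643 Y15.083
G1 X6.286 Y11.000
G1 X8.643 Y6.917
G1 X13.357 Y6.917
G1 X15.714 Y11.000
; layer 5
G0 Z12.857
G0 X14.143 Y11.000
G1 X12.571 Y13.722
G1 X9.429 Y13.722
G1 X7.857 Y11.000
G1 X9.429 Y8.278
G1 X12.571 Y8.278
G1 X14.143 Y11.000
; layer 6
G0 Z15.429
G0 X12.571 Y11.000
G1 X11.786 Y12.361
G1 X10.214 Y12.361
G1 X9.429 Y11.000
G1 X10.214 Y9.639
G1 X11.786 Y9.639
G1 X12.571 Y11.000
M2 ; end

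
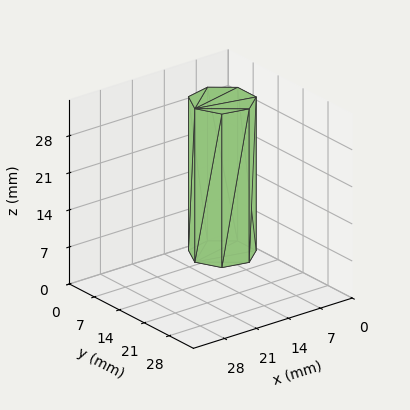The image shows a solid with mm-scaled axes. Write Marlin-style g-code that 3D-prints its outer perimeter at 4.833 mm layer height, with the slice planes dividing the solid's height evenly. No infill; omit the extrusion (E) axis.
Reading the render: the shape is a regular 7-sided prism (a cylinder approximated with 7 flat sides), circumscribed radius ≈ 6 mm, height ≈ 29 mm (dimensions read to the nearest mm from the axis ticks). For the g-code, the solid's height is divided into equal slices at the stated Δz and each level perimeter traced with G1 moves after a G0 lift.

; perimeter-only toolpath
G21 ; units = mm
G90 ; absolute positioning
G28 ; home
; layer 1
G0 Z4.833
G0 X12.000 Y6.000
G1 X9.741 Y10.691
G1 X4.665 Y11.850
G1 X0.594 Y8.603
G1 X0.594 Y3.397
G1 X4.665 Y0.150
G1 X9.741 Y1.309
G1 X12.000 Y6.000
; layer 2
G0 Z9.667
G0 X12.000 Y6.000
G1 X9.741 Y10.691
G1 X4.665 Y11.850
G1 X0.594 Y8.603
G1 X0.594 Y3.397
G1 X4.665 Y0.150
G1 X9.741 Y1.309
G1 X12.000 Y6.000
; layer 3
G0 Z14.500
G0 X12.000 Y6.000
G1 X9.741 Y10.691
G1 X4.665 Y11.850
G1 X0.594 Y8.603
G1 X0.594 Y3.397
G1 X4.665 Y0.150
G1 X9.741 Y1.309
G1 X12.000 Y6.000
; layer 4
G0 Z19.333
G0 X12.000 Y6.000
G1 X9.741 Y10.691
G1 X4.665 Y11.850
G1 X0.594 Y8.603
G1 X0.594 Y3.397
G1 X4.665 Y0.150
G1 X9.741 Y1.309
G1 X12.000 Y6.000
; layer 5
G0 Z24.167
G0 X12.000 Y6.000
G1 X9.741 Y10.691
G1 X4.665 Y11.850
G1 X0.594 Y8.603
G1 X0.594 Y3.397
G1 X4.665 Y0.150
G1 X9.741 Y1.309
G1 X12.000 Y6.000
; layer 6
G0 Z29.000
G0 X12.000 Y6.000
G1 X9.741 Y10.691
G1 X4.665 Y11.850
G1 X0.594 Y8.603
G1 X0.594 Y3.397
G1 X4.665 Y0.150
G1 X9.741 Y1.309
G1 X12.000 Y6.000
M2 ; end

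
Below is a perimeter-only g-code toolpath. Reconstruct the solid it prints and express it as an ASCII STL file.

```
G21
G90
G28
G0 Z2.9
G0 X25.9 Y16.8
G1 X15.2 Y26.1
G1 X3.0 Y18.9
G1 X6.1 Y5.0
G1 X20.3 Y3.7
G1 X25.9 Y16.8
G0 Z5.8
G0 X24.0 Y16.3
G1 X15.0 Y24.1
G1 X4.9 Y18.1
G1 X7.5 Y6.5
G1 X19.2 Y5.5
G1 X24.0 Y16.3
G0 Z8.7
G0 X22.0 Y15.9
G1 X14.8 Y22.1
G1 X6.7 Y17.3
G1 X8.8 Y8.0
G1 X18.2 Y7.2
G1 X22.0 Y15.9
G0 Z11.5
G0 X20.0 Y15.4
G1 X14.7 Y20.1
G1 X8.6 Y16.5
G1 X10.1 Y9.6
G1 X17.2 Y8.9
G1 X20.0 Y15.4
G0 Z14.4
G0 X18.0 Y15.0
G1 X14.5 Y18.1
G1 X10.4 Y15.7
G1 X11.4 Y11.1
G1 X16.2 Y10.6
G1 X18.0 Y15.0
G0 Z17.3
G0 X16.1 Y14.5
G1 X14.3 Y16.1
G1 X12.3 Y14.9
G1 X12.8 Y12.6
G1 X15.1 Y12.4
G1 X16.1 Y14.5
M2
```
solid part
  facet normal 0.0000 0.0000 -1.0000
    outer loop
      vertex 1.2 19.7 0.0
      vertex 15.4 28.1 0.0
      vertex 27.9 17.2 0.0
    endloop
  endfacet
  facet normal 0.0000 0.0000 -1.0000
    outer loop
      vertex 4.8 3.5 0.0
      vertex 1.2 19.7 0.0
      vertex 27.9 17.2 0.0
    endloop
  endfacet
  facet normal 0.0000 0.0000 -1.0000
    outer loop
      vertex 21.3 2.0 0.0
      vertex 4.8 3.5 0.0
      vertex 27.9 17.2 0.0
    endloop
  endfacet
  facet normal 0.5723 0.6563 0.4917
    outer loop
      vertex 27.9 17.2 0.0
      vertex 15.4 28.1 0.0
      vertex 14.1 14.1 20.2
    endloop
  endfacet
  facet normal -0.4435 0.7498 0.4911
    outer loop
      vertex 15.4 28.1 0.0
      vertex 1.2 19.7 0.0
      vertex 14.1 14.1 20.2
    endloop
  endfacet
  facet normal -0.8505 -0.1890 0.4908
    outer loop
      vertex 1.2 19.7 0.0
      vertex 4.8 3.5 0.0
      vertex 14.1 14.1 20.2
    endloop
  endfacet
  facet normal -0.0788 -0.8673 0.4914
    outer loop
      vertex 4.8 3.5 0.0
      vertex 21.3 2.0 0.0
      vertex 14.1 14.1 20.2
    endloop
  endfacet
  facet normal 0.7984 -0.3467 0.4923
    outer loop
      vertex 21.3 2.0 0.0
      vertex 27.9 17.2 0.0
      vertex 14.1 14.1 20.2
    endloop
  endfacet
endsolid part

The G0 Z moves step by Δz≈2.9 mm. The G1 loops shrink linearly with z, so the solid tapers from its base footprint up to z≈20.2. Closing with a flat bottom cap and the tapered top and triangulating gives 8 facets — a regular 5-sided pyramid, base circumscribed radius ≈ 14.1 mm, apex at z ≈ 20.2 mm.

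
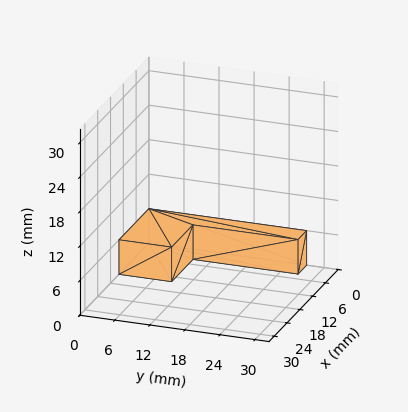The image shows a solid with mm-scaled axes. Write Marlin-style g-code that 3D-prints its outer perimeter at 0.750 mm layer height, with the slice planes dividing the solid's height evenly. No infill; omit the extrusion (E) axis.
Reading the render: the shape is an L-shaped prism: outer 14 × 27 mm, arm thicknesses ≈ 9 mm (horizontal) and 4 mm (vertical), extruded 6 mm in z (dimensions read to the nearest mm from the axis ticks). For the g-code, the solid's height is divided into equal slices at the stated Δz and each level perimeter traced with G1 moves after a G0 lift.

; perimeter-only toolpath
G21 ; units = mm
G90 ; absolute positioning
G28 ; home
; layer 1
G0 Z0.750
G0 X0.000 Y0.000
G1 X14.000 Y0.000
G1 X14.000 Y9.000
G1 X4.000 Y9.000
G1 X4.000 Y27.000
G1 X0.000 Y27.000
G1 X0.000 Y0.000
; layer 2
G0 Z1.500
G0 X0.000 Y0.000
G1 X14.000 Y0.000
G1 X14.000 Y9.000
G1 X4.000 Y9.000
G1 X4.000 Y27.000
G1 X0.000 Y27.000
G1 X0.000 Y0.000
; layer 3
G0 Z2.250
G0 X0.000 Y0.000
G1 X14.000 Y0.000
G1 X14.000 Y9.000
G1 X4.000 Y9.000
G1 X4.000 Y27.000
G1 X0.000 Y27.000
G1 X0.000 Y0.000
; layer 4
G0 Z3.000
G0 X0.000 Y0.000
G1 X14.000 Y0.000
G1 X14.000 Y9.000
G1 X4.000 Y9.000
G1 X4.000 Y27.000
G1 X0.000 Y27.000
G1 X0.000 Y0.000
; layer 5
G0 Z3.750
G0 X0.000 Y0.000
G1 X14.000 Y0.000
G1 X14.000 Y9.000
G1 X4.000 Y9.000
G1 X4.000 Y27.000
G1 X0.000 Y27.000
G1 X0.000 Y0.000
; layer 6
G0 Z4.500
G0 X0.000 Y0.000
G1 X14.000 Y0.000
G1 X14.000 Y9.000
G1 X4.000 Y9.000
G1 X4.000 Y27.000
G1 X0.000 Y27.000
G1 X0.000 Y0.000
; layer 7
G0 Z5.250
G0 X0.000 Y0.000
G1 X14.000 Y0.000
G1 X14.000 Y9.000
G1 X4.000 Y9.000
G1 X4.000 Y27.000
G1 X0.000 Y27.000
G1 X0.000 Y0.000
; layer 8
G0 Z6.000
G0 X0.000 Y0.000
G1 X14.000 Y0.000
G1 X14.000 Y9.000
G1 X4.000 Y9.000
G1 X4.000 Y27.000
G1 X0.000 Y27.000
G1 X0.000 Y0.000
M2 ; end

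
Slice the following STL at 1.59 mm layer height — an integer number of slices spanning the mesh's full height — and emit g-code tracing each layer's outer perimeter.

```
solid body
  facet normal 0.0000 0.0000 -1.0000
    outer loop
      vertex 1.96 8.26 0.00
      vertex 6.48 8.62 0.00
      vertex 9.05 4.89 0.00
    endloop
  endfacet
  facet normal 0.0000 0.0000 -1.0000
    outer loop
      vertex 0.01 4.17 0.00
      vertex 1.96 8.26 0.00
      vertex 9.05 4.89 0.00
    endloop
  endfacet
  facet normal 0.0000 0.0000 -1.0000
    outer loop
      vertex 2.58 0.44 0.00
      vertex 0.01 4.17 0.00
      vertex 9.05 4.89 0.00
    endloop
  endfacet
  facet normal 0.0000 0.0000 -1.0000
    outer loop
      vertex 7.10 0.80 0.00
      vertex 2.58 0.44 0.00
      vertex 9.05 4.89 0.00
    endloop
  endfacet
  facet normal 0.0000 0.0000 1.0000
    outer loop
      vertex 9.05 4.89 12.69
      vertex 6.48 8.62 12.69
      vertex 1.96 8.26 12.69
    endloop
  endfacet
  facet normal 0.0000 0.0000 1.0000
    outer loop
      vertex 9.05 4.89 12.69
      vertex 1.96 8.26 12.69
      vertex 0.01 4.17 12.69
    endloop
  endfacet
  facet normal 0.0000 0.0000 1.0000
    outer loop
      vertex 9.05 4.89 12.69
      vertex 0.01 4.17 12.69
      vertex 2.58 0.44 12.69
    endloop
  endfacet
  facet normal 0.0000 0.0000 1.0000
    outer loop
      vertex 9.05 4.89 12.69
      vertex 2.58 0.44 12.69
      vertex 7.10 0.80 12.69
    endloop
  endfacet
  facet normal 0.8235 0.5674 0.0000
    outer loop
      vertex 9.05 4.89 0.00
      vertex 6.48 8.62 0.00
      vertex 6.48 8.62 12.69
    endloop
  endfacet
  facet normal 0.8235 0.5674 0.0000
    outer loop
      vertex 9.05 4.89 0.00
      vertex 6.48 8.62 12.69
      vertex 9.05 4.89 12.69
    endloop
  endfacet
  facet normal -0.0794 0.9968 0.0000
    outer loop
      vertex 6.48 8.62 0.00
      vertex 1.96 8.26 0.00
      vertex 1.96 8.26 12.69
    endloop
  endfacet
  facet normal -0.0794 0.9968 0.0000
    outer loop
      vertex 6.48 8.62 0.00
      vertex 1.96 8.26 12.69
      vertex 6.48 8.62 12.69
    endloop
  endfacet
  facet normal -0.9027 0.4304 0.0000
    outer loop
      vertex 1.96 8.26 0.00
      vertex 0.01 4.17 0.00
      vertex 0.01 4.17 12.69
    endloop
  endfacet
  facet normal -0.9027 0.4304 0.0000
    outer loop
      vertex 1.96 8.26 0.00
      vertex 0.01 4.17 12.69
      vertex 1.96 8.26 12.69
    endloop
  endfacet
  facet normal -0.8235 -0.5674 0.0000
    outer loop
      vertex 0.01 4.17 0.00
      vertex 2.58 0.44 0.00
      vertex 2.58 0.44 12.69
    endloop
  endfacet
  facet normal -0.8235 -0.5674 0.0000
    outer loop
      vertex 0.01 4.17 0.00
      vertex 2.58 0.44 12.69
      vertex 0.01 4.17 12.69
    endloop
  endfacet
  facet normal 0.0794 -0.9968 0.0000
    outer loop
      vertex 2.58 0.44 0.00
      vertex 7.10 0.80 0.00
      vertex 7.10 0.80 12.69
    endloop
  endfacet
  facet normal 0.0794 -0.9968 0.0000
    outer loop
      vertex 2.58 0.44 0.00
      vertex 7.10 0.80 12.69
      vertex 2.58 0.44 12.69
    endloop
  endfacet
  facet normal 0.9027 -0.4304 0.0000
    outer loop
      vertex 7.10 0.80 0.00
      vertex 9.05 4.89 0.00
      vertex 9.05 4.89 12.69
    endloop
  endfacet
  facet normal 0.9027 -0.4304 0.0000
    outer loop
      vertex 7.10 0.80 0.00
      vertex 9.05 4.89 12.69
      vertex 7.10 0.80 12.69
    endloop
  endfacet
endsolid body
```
; perimeter-only toolpath
G21 ; units = mm
G90 ; absolute positioning
G28 ; home
; layer 1
G0 Z1.59
G0 X9.05 Y4.89
G1 X6.48 Y8.62
G1 X1.96 Y8.26
G1 X0.01 Y4.17
G1 X2.58 Y0.44
G1 X7.10 Y0.80
G1 X9.05 Y4.89
; layer 2
G0 Z3.17
G0 X9.05 Y4.89
G1 X6.48 Y8.62
G1 X1.96 Y8.26
G1 X0.01 Y4.17
G1 X2.58 Y0.44
G1 X7.10 Y0.80
G1 X9.05 Y4.89
; layer 3
G0 Z4.76
G0 X9.05 Y4.89
G1 X6.48 Y8.62
G1 X1.96 Y8.26
G1 X0.01 Y4.17
G1 X2.58 Y0.44
G1 X7.10 Y0.80
G1 X9.05 Y4.89
; layer 4
G0 Z6.34
G0 X9.05 Y4.89
G1 X6.48 Y8.62
G1 X1.96 Y8.26
G1 X0.01 Y4.17
G1 X2.58 Y0.44
G1 X7.10 Y0.80
G1 X9.05 Y4.89
; layer 5
G0 Z7.93
G0 X9.05 Y4.89
G1 X6.48 Y8.62
G1 X1.96 Y8.26
G1 X0.01 Y4.17
G1 X2.58 Y0.44
G1 X7.10 Y0.80
G1 X9.05 Y4.89
; layer 6
G0 Z9.52
G0 X9.05 Y4.89
G1 X6.48 Y8.62
G1 X1.96 Y8.26
G1 X0.01 Y4.17
G1 X2.58 Y0.44
G1 X7.10 Y0.80
G1 X9.05 Y4.89
; layer 7
G0 Z11.10
G0 X9.05 Y4.89
G1 X6.48 Y8.62
G1 X1.96 Y8.26
G1 X0.01 Y4.17
G1 X2.58 Y0.44
G1 X7.10 Y0.80
G1 X9.05 Y4.89
; layer 8
G0 Z12.69
G0 X9.05 Y4.89
G1 X6.48 Y8.62
G1 X1.96 Y8.26
G1 X0.01 Y4.17
G1 X2.58 Y0.44
G1 X7.10 Y0.80
G1 X9.05 Y4.89
M2 ; end

The solid is a regular 6-sided prism (a cylinder approximated with 6 flat sides), circumscribed radius ≈ 4.53 mm, height ≈ 12.7 mm. Slicing at Δz = 1.59 mm — 8 equal slices spanning the solid's height, so layer i sits at z = i·h/8 — gives 8 non-empty perimeters. Each is a 6-segment closed polygon; G0 lifts to the layer z and rapids to the start vertex, then G1 traces the edges.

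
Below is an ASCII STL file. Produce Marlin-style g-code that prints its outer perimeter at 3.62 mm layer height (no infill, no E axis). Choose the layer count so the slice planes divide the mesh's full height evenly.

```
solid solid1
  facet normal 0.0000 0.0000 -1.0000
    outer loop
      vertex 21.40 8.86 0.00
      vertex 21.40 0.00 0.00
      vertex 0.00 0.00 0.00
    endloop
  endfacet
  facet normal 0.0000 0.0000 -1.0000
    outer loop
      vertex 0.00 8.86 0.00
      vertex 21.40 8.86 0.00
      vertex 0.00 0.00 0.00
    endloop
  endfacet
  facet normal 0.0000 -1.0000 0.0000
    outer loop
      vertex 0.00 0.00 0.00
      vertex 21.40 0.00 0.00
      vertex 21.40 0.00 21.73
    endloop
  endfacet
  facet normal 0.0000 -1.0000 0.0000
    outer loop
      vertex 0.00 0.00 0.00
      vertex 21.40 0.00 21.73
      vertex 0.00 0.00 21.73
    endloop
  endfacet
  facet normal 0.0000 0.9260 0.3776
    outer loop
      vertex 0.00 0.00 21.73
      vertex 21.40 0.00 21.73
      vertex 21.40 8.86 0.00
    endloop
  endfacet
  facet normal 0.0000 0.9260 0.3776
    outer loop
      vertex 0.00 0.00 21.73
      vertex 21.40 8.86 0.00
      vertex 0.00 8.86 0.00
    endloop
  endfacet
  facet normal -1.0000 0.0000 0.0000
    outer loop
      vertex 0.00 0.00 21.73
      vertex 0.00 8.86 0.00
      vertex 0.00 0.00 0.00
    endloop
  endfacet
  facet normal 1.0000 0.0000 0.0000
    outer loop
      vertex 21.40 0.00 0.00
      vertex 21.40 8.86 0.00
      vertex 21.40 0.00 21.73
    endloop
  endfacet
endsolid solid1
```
; perimeter-only toolpath
G21 ; units = mm
G90 ; absolute positioning
G28 ; home
; layer 1
G0 Z3.62
G0 X0.00 Y0.00
G1 X21.40 Y0.00
G1 X21.40 Y7.38
G1 X0.00 Y7.38
G1 X0.00 Y0.00
; layer 2
G0 Z7.24
G0 X0.00 Y0.00
G1 X21.40 Y0.00
G1 X21.40 Y5.91
G1 X0.00 Y5.91
G1 X0.00 Y0.00
; layer 3
G0 Z10.87
G0 X0.00 Y0.00
G1 X21.40 Y0.00
G1 X21.40 Y4.43
G1 X0.00 Y4.43
G1 X0.00 Y0.00
; layer 4
G0 Z14.49
G0 X0.00 Y0.00
G1 X21.40 Y0.00
G1 X21.40 Y2.95
G1 X0.00 Y2.95
G1 X0.00 Y0.00
; layer 5
G0 Z18.11
G0 X0.00 Y0.00
G1 X21.40 Y0.00
G1 X21.40 Y1.48
G1 X0.00 Y1.48
G1 X0.00 Y0.00
M2 ; end

The solid is a wedge (ramp): 21.4 × 8.86 mm base, rising to 21.7 mm along the y=0 edge and sloping linearly to z=0 at y=8.86. Slicing at Δz = 3.62 mm — 6 equal slices spanning the solid's height, so layer i sits at z = i·h/6 — gives 5 non-empty perimeters. Each is a 4-segment closed polygon; G0 lifts to the layer z and rapids to the start vertex, then G1 traces the edges. The cross-section shrinks linearly with z (the slice at the apex is degenerate and omitted).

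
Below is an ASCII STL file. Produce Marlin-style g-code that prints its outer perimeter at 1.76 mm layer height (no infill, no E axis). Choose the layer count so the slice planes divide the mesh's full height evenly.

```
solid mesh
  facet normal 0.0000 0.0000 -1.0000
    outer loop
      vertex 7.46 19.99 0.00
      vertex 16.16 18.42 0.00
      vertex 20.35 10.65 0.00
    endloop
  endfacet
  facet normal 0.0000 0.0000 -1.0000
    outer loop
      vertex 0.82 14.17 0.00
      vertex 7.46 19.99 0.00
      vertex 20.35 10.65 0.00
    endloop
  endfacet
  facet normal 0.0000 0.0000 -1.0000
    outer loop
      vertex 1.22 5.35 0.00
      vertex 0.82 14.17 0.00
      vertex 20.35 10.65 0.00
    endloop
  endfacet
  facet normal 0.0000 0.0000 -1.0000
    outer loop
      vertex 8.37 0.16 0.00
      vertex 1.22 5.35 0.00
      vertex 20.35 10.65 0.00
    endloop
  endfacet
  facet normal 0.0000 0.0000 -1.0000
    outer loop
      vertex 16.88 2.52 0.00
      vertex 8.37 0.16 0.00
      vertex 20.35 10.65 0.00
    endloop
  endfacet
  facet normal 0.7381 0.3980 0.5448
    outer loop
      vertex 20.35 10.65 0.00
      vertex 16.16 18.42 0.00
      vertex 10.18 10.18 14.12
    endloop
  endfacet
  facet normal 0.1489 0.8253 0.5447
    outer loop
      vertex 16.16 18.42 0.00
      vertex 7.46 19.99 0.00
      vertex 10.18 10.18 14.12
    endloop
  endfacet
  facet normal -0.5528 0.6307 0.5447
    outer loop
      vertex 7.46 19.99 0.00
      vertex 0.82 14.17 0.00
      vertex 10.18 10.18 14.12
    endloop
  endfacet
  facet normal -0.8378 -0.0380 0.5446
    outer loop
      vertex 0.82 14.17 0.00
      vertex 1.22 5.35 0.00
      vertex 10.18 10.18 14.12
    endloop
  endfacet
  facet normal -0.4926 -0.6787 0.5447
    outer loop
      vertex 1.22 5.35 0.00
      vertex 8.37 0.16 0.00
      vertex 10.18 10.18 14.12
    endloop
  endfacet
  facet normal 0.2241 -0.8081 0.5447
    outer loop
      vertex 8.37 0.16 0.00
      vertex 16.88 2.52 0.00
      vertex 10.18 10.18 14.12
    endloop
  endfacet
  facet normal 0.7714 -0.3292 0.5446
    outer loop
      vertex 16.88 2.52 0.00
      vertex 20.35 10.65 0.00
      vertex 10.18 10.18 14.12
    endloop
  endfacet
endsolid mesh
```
; perimeter-only toolpath
G21 ; units = mm
G90 ; absolute positioning
G28 ; home
; layer 1
G0 Z1.76
G0 X19.08 Y10.59
G1 X15.41 Y17.39
G1 X7.80 Y18.76
G1 X1.99 Y13.67
G1 X2.34 Y5.95
G1 X8.60 Y1.41
G1 X16.04 Y3.48
G1 X19.08 Y10.59
; layer 2
G0 Z3.53
G0 X17.81 Y10.53
G1 X14.67 Y16.36
G1 X8.14 Y17.54
G1 X3.16 Y13.17
G1 X3.46 Y6.56
G1 X8.82 Y2.67
G1 X15.21 Y4.44
G1 X17.81 Y10.53
; layer 3
G0 Z5.29
G0 X16.54 Y10.47
G1 X13.92 Y15.33
G1 X8.48 Y16.31
G1 X4.33 Y12.67
G1 X4.58 Y7.16
G1 X9.05 Y3.92
G1 X14.37 Y5.39
G1 X16.54 Y10.47
; layer 4
G0 Z7.06
G0 X15.27 Y10.41
G1 X13.17 Y14.30
G1 X8.82 Y15.08
G1 X5.50 Y12.18
G1 X5.70 Y7.76
G1 X9.27 Y5.17
G1 X13.53 Y6.35
G1 X15.27 Y10.41
; layer 5
G0 Z8.82
G0 X13.99 Y10.36
G1 X12.42 Y13.27
G1 X9.16 Y13.86
G1 X6.67 Y11.68
G1 X6.82 Y8.37
G1 X9.50 Y6.42
G1 X12.69 Y7.31
G1 X13.99 Y10.36
; layer 6
G0 Z10.59
G0 X12.72 Y10.30
G1 X11.68 Y12.24
G1 X9.50 Y12.63
G1 X7.84 Y11.18
G1 X7.94 Y8.97
G1 X9.73 Y7.67
G1 X11.86 Y8.27
G1 X12.72 Y10.30
; layer 7
G0 Z12.35
G0 X11.45 Y10.24
G1 X10.93 Y11.21
G1 X9.84 Y11.41
G1 X9.01 Y10.68
G1 X9.06 Y9.58
G1 X9.95 Y8.93
G1 X11.02 Y9.22
G1 X11.45 Y10.24
M2 ; end

The solid is a regular 7-sided pyramid, base circumscribed radius ≈ 10.2 mm, apex at z ≈ 14.1 mm. Slicing at Δz = 1.76 mm — 8 equal slices spanning the solid's height, so layer i sits at z = i·h/8 — gives 7 non-empty perimeters. Each is a 7-segment closed polygon; G0 lifts to the layer z and rapids to the start vertex, then G1 traces the edges. The cross-section shrinks linearly with z (the slice at the apex is degenerate and omitted).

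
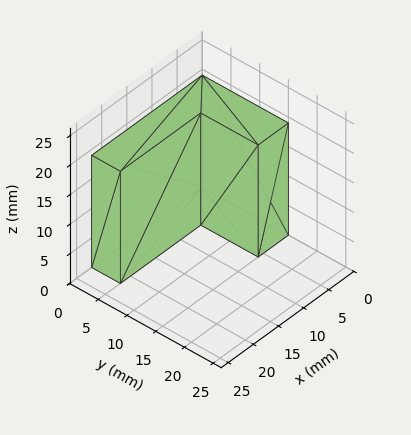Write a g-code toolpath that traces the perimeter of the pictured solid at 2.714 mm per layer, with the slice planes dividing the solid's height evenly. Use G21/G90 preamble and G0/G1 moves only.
Reading the render: the shape is an L-shaped prism: outer 22 × 15 mm, arm thicknesses ≈ 5 mm (horizontal) and 6 mm (vertical), extruded 19 mm in z (dimensions read to the nearest mm from the axis ticks). For the g-code, the solid's height is divided into equal slices at the stated Δz and each level perimeter traced with G1 moves after a G0 lift.

; perimeter-only toolpath
G21 ; units = mm
G90 ; absolute positioning
G28 ; home
; layer 1
G0 Z2.714
G0 X0.000 Y0.000
G1 X22.000 Y0.000
G1 X22.000 Y5.000
G1 X6.000 Y5.000
G1 X6.000 Y15.000
G1 X0.000 Y15.000
G1 X0.000 Y0.000
; layer 2
G0 Z5.429
G0 X0.000 Y0.000
G1 X22.000 Y0.000
G1 X22.000 Y5.000
G1 X6.000 Y5.000
G1 X6.000 Y15.000
G1 X0.000 Y15.000
G1 X0.000 Y0.000
; layer 3
G0 Z8.143
G0 X0.000 Y0.000
G1 X22.000 Y0.000
G1 X22.000 Y5.000
G1 X6.000 Y5.000
G1 X6.000 Y15.000
G1 X0.000 Y15.000
G1 X0.000 Y0.000
; layer 4
G0 Z10.857
G0 X0.000 Y0.000
G1 X22.000 Y0.000
G1 X22.000 Y5.000
G1 X6.000 Y5.000
G1 X6.000 Y15.000
G1 X0.000 Y15.000
G1 X0.000 Y0.000
; layer 5
G0 Z13.571
G0 X0.000 Y0.000
G1 X22.000 Y0.000
G1 X22.000 Y5.000
G1 X6.000 Y5.000
G1 X6.000 Y15.000
G1 X0.000 Y15.000
G1 X0.000 Y0.000
; layer 6
G0 Z16.286
G0 X0.000 Y0.000
G1 X22.000 Y0.000
G1 X22.000 Y5.000
G1 X6.000 Y5.000
G1 X6.000 Y15.000
G1 X0.000 Y15.000
G1 X0.000 Y0.000
; layer 7
G0 Z19.000
G0 X0.000 Y0.000
G1 X22.000 Y0.000
G1 X22.000 Y5.000
G1 X6.000 Y5.000
G1 X6.000 Y15.000
G1 X0.000 Y15.000
G1 X0.000 Y0.000
M2 ; end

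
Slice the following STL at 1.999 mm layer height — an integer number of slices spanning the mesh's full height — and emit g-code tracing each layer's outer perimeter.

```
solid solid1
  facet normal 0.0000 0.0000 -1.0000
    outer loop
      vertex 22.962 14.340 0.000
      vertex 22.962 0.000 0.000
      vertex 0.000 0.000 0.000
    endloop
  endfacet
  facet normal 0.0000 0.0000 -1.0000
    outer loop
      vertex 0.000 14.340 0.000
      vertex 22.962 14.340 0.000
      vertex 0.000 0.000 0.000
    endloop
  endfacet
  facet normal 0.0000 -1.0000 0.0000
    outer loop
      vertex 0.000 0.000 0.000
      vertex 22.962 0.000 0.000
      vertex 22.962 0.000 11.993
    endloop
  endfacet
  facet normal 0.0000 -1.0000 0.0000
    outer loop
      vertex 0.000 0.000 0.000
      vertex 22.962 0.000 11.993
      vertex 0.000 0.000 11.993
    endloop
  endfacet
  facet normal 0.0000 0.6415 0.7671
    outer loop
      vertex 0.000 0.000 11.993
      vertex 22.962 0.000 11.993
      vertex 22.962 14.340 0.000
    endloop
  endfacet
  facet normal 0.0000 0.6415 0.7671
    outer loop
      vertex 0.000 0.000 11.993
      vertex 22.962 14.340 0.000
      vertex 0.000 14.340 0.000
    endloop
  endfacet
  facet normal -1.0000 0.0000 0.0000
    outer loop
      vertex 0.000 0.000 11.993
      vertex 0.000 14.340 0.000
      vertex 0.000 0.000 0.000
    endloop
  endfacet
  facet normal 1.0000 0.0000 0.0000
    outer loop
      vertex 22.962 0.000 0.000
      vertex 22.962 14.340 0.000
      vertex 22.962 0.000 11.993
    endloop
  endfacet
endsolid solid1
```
; perimeter-only toolpath
G21 ; units = mm
G90 ; absolute positioning
G28 ; home
; layer 1
G0 Z1.999
G0 X0.000 Y0.000
G1 X22.962 Y0.000
G1 X22.962 Y11.950
G1 X0.000 Y11.950
G1 X0.000 Y0.000
; layer 2
G0 Z3.998
G0 X0.000 Y0.000
G1 X22.962 Y0.000
G1 X22.962 Y9.560
G1 X0.000 Y9.560
G1 X0.000 Y0.000
; layer 3
G0 Z5.997
G0 X0.000 Y0.000
G1 X22.962 Y0.000
G1 X22.962 Y7.170
G1 X0.000 Y7.170
G1 X0.000 Y0.000
; layer 4
G0 Z7.995
G0 X0.000 Y0.000
G1 X22.962 Y0.000
G1 X22.962 Y4.780
G1 X0.000 Y4.780
G1 X0.000 Y0.000
; layer 5
G0 Z9.994
G0 X0.000 Y0.000
G1 X22.962 Y0.000
G1 X22.962 Y2.390
G1 X0.000 Y2.390
G1 X0.000 Y0.000
M2 ; end

The solid is a wedge (ramp): 23 × 14.3 mm base, rising to 12 mm along the y=0 edge and sloping linearly to z=0 at y=14.3. Slicing at Δz = 1.999 mm — 6 equal slices spanning the solid's height, so layer i sits at z = i·h/6 — gives 5 non-empty perimeters. Each is a 4-segment closed polygon; G0 lifts to the layer z and rapids to the start vertex, then G1 traces the edges. The cross-section shrinks linearly with z (the slice at the apex is degenerate and omitted).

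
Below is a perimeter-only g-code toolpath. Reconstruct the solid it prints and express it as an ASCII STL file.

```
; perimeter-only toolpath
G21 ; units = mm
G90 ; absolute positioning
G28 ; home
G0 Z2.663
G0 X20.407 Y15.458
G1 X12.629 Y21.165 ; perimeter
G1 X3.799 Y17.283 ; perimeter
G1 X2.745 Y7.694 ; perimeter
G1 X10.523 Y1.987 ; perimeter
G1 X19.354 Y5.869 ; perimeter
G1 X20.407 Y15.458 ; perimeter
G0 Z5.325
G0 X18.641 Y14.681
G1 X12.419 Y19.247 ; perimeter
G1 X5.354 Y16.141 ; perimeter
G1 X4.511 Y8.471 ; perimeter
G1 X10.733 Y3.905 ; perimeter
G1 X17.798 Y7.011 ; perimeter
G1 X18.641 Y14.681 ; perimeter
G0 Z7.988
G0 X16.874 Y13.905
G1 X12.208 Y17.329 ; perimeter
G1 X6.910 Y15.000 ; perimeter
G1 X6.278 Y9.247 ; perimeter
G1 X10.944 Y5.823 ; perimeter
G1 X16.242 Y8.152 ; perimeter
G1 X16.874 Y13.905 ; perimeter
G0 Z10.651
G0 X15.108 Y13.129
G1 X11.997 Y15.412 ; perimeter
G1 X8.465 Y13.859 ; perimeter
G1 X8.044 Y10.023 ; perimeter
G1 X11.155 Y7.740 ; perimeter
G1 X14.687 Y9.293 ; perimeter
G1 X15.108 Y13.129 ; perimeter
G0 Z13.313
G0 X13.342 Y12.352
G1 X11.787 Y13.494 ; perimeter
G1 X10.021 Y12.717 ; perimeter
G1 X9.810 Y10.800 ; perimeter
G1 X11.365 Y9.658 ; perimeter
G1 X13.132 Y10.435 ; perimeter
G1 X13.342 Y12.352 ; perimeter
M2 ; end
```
solid part
  facet normal 0.0000 0.0000 -1.0000
    outer loop
      vertex 2.243 18.424 0.000
      vertex 12.840 23.083 0.000
      vertex 22.173 16.234 0.000
    endloop
  endfacet
  facet normal 0.0000 0.0000 -1.0000
    outer loop
      vertex 0.979 6.918 0.000
      vertex 2.243 18.424 0.000
      vertex 22.173 16.234 0.000
    endloop
  endfacet
  facet normal 0.0000 0.0000 -1.0000
    outer loop
      vertex 10.312 0.069 0.000
      vertex 0.979 6.918 0.000
      vertex 22.173 16.234 0.000
    endloop
  endfacet
  facet normal 0.0000 0.0000 -1.0000
    outer loop
      vertex 20.909 4.728 0.000
      vertex 10.312 0.069 0.000
      vertex 22.173 16.234 0.000
    endloop
  endfacet
  facet normal 0.5011 0.6829 0.5315
    outer loop
      vertex 22.173 16.234 0.000
      vertex 12.840 23.083 0.000
      vertex 11.576 11.576 15.976
    endloop
  endfacet
  facet normal -0.3409 0.7754 0.5315
    outer loop
      vertex 12.840 23.083 0.000
      vertex 2.243 18.424 0.000
      vertex 11.576 11.576 15.976
    endloop
  endfacet
  facet normal -0.8420 0.0925 0.5315
    outer loop
      vertex 2.243 18.424 0.000
      vertex 0.979 6.918 0.000
      vertex 11.576 11.576 15.976
    endloop
  endfacet
  facet normal -0.5011 -0.6829 0.5315
    outer loop
      vertex 0.979 6.918 0.000
      vertex 10.312 0.069 0.000
      vertex 11.576 11.576 15.976
    endloop
  endfacet
  facet normal 0.3409 -0.7754 0.5315
    outer loop
      vertex 10.312 0.069 0.000
      vertex 20.909 4.728 0.000
      vertex 11.576 11.576 15.976
    endloop
  endfacet
  facet normal 0.8420 -0.0925 0.5315
    outer loop
      vertex 20.909 4.728 0.000
      vertex 22.173 16.234 0.000
      vertex 11.576 11.576 15.976
    endloop
  endfacet
endsolid part

The G0 Z moves step by Δz≈2.663 mm. The G1 loops shrink linearly with z, so the solid tapers from its base footprint up to z≈16. Closing with a flat bottom cap and the tapered top and triangulating gives 10 facets — a regular 6-sided pyramid, base circumscribed radius ≈ 11.6 mm, apex at z ≈ 16 mm.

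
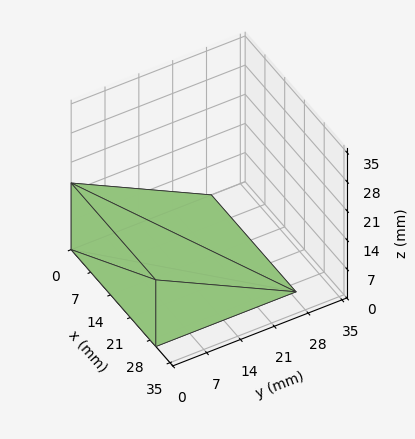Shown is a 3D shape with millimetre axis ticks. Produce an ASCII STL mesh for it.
Reading the render: the shape is a wedge (ramp): 30 × 29 mm base, rising to 16 mm along the y=0 edge and sloping linearly to z=0 at y=29 (dimensions read to the nearest mm from the axis ticks). For the STL, each face is triangulated and given an outward normal.

solid part
  facet normal 0.0000 0.0000 -1.0000
    outer loop
      vertex 30.00 29.00 0.00
      vertex 30.00 0.00 0.00
      vertex 0.00 0.00 0.00
    endloop
  endfacet
  facet normal 0.0000 0.0000 -1.0000
    outer loop
      vertex 0.00 29.00 0.00
      vertex 30.00 29.00 0.00
      vertex 0.00 0.00 0.00
    endloop
  endfacet
  facet normal 0.0000 -1.0000 0.0000
    outer loop
      vertex 0.00 0.00 0.00
      vertex 30.00 0.00 0.00
      vertex 30.00 0.00 16.00
    endloop
  endfacet
  facet normal 0.0000 -1.0000 0.0000
    outer loop
      vertex 0.00 0.00 0.00
      vertex 30.00 0.00 16.00
      vertex 0.00 0.00 16.00
    endloop
  endfacet
  facet normal 0.0000 0.4831 0.8756
    outer loop
      vertex 0.00 0.00 16.00
      vertex 30.00 0.00 16.00
      vertex 30.00 29.00 0.00
    endloop
  endfacet
  facet normal 0.0000 0.4831 0.8756
    outer loop
      vertex 0.00 0.00 16.00
      vertex 30.00 29.00 0.00
      vertex 0.00 29.00 0.00
    endloop
  endfacet
  facet normal -1.0000 0.0000 0.0000
    outer loop
      vertex 0.00 0.00 16.00
      vertex 0.00 29.00 0.00
      vertex 0.00 0.00 0.00
    endloop
  endfacet
  facet normal 1.0000 0.0000 0.0000
    outer loop
      vertex 30.00 0.00 0.00
      vertex 30.00 29.00 0.00
      vertex 30.00 0.00 16.00
    endloop
  endfacet
endsolid part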